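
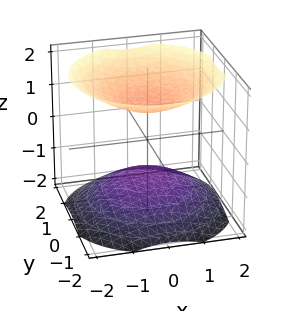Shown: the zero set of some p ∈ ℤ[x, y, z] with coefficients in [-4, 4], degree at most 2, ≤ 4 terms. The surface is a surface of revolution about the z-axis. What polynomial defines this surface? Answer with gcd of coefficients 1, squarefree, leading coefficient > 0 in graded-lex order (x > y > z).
2*x^2 + 2*y^2 - 3*z^2 + 3

I count 2 distinct pieces.
Degree: no degree-1 surface has this shape, so deg p = 2.
Symmetry: every cross-section ⟂ z is a circle, so x, y appear only via x² + y².
Reading off the gridlines: no y-intercept at any integer in the box; it misses every integer gridline on the x-axis; the z-axis gridline crossings are at z ∈ {-1, 1}.
Fitting integer coefficients to these (and the overall shape) gives p.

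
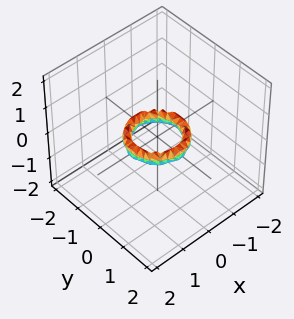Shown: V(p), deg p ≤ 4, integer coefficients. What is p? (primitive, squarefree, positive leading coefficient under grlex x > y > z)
1. The degree is 4 — the shape is more complex than any degree-3 surface.
2. Symmetry: every cross-section ⟂ z is a circle, so x, y appear only via x² + y².
3. Observable constraints: a circular section at z = 0 has radius between 0 and 1; the surface avoids every integer z-axis point in the box.
4. Putting this together gives p. Check: (-1, 0, 0) on the x-axis lies on the surface, and p(-1, 0, 0) = 0. ✓

2*x^4 + 4*x^2*y^2 + 2*y^4 - 3*x^2 - 3*y^2 + 2*z^2 + 1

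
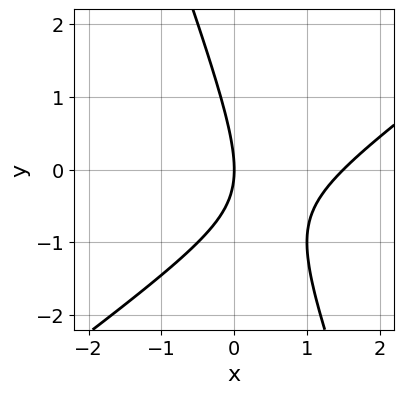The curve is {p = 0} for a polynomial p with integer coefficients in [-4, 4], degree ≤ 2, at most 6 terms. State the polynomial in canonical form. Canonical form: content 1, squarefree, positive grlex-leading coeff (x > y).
2*x^2 - 2*x*y - y^2 - 3*x

(a) Degree: a generic line meets the curve in up to 2 points, so deg p = 2.
(b) Observable constraints: it crosses the y-axis at the gridline y = 0; one x-axis crossing is at x = 0.
(c) Together with the visible shape, these determine p as stated.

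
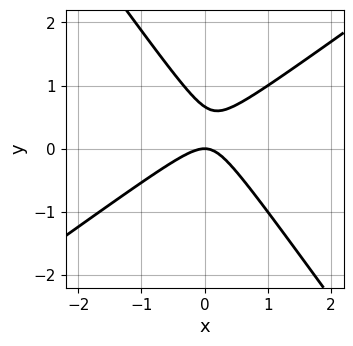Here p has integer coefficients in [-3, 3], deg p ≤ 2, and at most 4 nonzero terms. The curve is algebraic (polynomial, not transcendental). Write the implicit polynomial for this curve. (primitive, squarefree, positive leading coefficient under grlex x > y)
3*x^2 - 2*x*y - 3*y^2 + 2*y

1. deg p = 2. No degree-1 curve has this shape.
2. From the visible intercepts: one x-axis crossing is at x = 0; it crosses the y-axis at the gridline y = 0.
3. Fitting integer coefficients to these (and the overall shape) gives p.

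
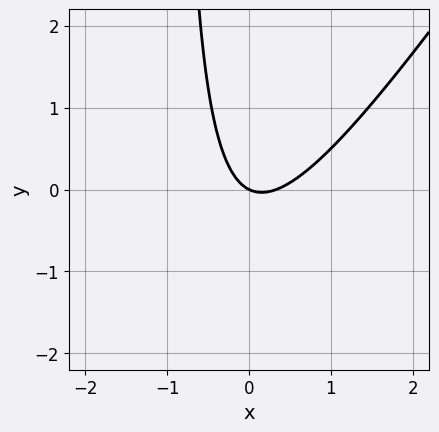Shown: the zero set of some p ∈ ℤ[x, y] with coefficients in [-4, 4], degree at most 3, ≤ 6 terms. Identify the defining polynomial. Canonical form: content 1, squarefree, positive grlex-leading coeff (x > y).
The degree is 2 — the shape is more complex than any degree-1 curve.
Checking where it meets the axes: it meets the x-axis at x = 0 (among the integer gridlines); one y-axis crossing is at y = 0.
Fitting integer coefficients to these (and the overall shape) gives p.

3*x^2 - 2*x*y - x - 2*y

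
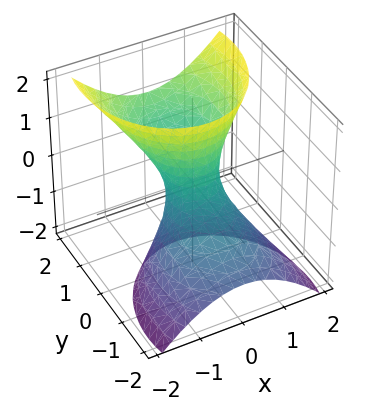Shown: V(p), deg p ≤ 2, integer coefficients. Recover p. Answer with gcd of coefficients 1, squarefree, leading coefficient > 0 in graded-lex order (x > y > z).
3*x^2 + 2*y^2 - 3*y*z - z^2 - 1

First, deg p = 2. A generic line meets the surface in up to 2 points.
Next, reading off the gridlines: it misses every integer gridline on the z-axis.
Finally, putting this together gives p.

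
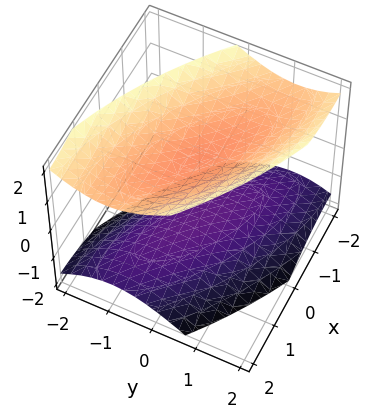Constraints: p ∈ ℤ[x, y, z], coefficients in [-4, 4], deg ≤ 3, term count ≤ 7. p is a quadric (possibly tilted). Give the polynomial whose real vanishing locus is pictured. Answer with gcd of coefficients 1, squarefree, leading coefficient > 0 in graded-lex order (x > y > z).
x^2 + 2*x*y + 2*y^2 - 2*z^2 + 2

I count 2 distinct pieces. Treating them together as one polynomial.
deg p = 2. No degree-1 surface has this shape.
From the axis intercepts and sections: the surface avoids every integer x-axis point in the box; among the integer gridlines, it crosses the z-axis at z ∈ {-1, 1}; no y-intercept at any integer in the box.
These observations pin down the coefficients.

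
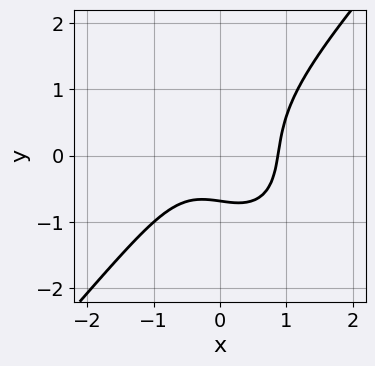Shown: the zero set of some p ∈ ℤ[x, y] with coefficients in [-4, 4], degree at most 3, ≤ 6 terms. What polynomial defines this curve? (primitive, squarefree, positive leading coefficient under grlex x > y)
Degree: the shape is more complex than any degree-2 curve, so deg p = 3.
The integer polynomial consistent with all of this is the stated p.

3*x^3 - 2*y^3 + x*y - 2*y - 2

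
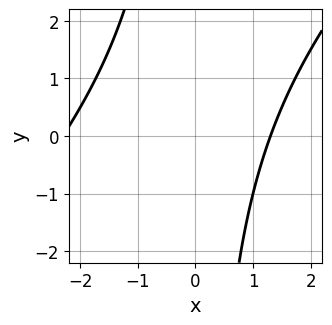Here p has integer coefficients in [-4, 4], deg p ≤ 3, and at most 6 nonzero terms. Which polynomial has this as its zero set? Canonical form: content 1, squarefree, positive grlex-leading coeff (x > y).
1. Degree: the shape is more complex than any degree-1 curve, so deg p = 2.
2. From the axis intercepts and sections: it misses every integer gridline on the y-axis.
3. Assembling these constraints gives the stated polynomial.

x^2 - x*y + x - 3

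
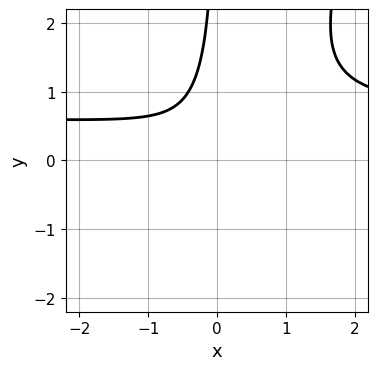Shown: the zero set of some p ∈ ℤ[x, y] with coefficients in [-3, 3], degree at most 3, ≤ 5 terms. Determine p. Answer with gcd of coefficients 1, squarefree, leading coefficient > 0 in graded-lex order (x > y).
Degree: no degree-2 curve has this shape, so deg p = 3.
Against the integer gridlines: no x-intercept at any integer in the box; it misses every integer gridline on the y-axis.
Solving for integer coefficients yields p as stated.

3*x^2*y - x*y^2 - 2*x^2 - x*y - 1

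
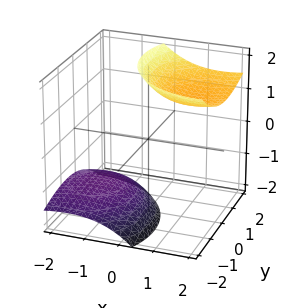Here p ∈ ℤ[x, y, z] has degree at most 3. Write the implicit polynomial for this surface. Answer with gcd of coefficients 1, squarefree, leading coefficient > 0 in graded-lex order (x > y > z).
First, there are 2 components. They look like related sheets of one shape, so recover p as a whole.
Next, the degree is 2 — a generic line meets the surface in up to 2 points.
Then, checking where it meets the axes: no y-intercept at any integer in the box; no x-intercept at any integer in the box.
Finally, solving for integer coefficients yields p as stated.

x^2 - 2*x*z + y^2 - y*z - z^2 + 3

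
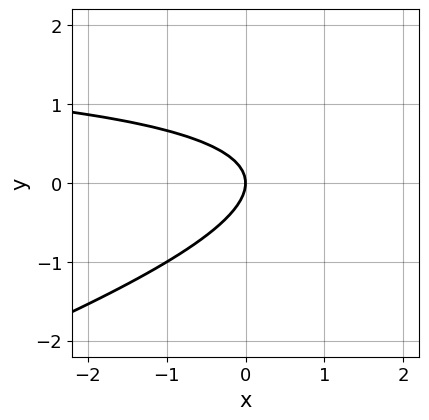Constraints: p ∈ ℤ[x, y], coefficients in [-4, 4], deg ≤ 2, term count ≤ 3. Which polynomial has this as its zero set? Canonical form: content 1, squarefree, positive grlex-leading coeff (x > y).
x*y - 3*y^2 - 2*x

The degree is 2 — a generic line meets the curve in up to 2 points.
From the axis intercepts and sections: one x-axis crossing is at x = 0; it crosses the y-axis at the gridline y = 0.
Solving for integer coefficients yields p as stated.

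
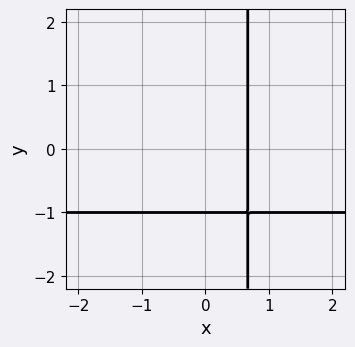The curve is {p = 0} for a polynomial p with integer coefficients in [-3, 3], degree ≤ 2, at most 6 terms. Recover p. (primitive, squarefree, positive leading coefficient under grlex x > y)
Degree: a generic line meets the curve in up to 2 points, so deg p = 2.
Observable constraints: it meets the y-axis at y = -1 (among the integer gridlines).
Together with the visible shape, these determine p as stated.

3*x*y + 3*x - 2*y - 2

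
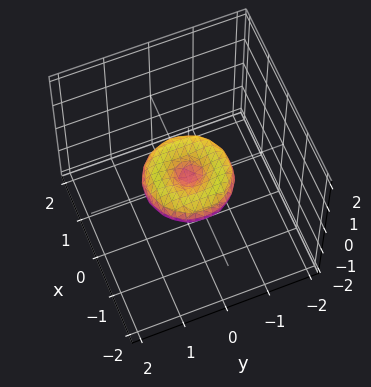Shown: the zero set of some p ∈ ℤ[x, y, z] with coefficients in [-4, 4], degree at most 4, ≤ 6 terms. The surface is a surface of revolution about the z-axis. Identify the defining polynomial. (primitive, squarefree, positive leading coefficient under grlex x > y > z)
x^4 + 2*x^2*y^2 + y^4 - x^2 - y^2 + 2*z^2

1. deg p = 4. A generic line meets the surface in up to 4 points.
2. By symmetry, the z-axis is an axis of rotation, so x and y enter only as x² + y².
3. Observable constraints: a circular section at z = 0 has radius exactly 1; among the integer gridlines, it crosses the x-axis at x ∈ {-1, 0, 1}.
4. These observations pin down the coefficients. Check: (0, 1, 0) on the y-axis lies on the surface, and p(0, 1, 0) = 0. ✓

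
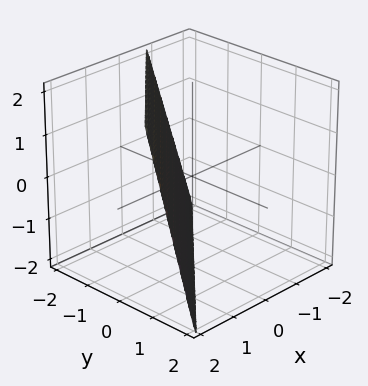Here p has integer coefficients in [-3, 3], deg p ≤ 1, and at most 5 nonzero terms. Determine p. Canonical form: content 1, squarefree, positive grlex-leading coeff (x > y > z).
3*x - 3*y - z - 2

First, deg p = 1. Every cross-section is a straight line — this is a plane.
Next, against the integer gridlines: it crosses the z-axis at the gridline z = -2.
Finally, these observations pin down the coefficients.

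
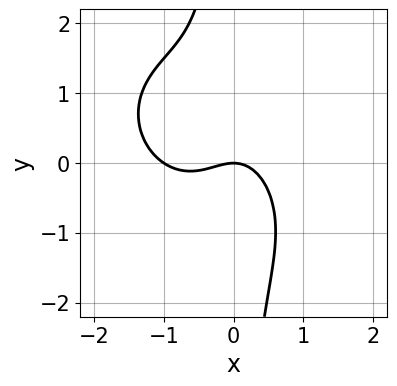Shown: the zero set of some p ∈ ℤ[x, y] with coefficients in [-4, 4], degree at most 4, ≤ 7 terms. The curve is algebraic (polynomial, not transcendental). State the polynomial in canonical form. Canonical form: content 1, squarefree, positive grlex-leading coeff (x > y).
First, degree: no degree-2 curve has this shape, so deg p = 3.
Then, from the axis intercepts and sections: one y-axis crossing is at y = 0; among the integer gridlines, it crosses the x-axis at x ∈ {-1, 0}.
Finally, matching integer coefficients to the picture gives p.

2*x^3 + x^2*y + 2*x*y^2 + 2*x^2 + 2*y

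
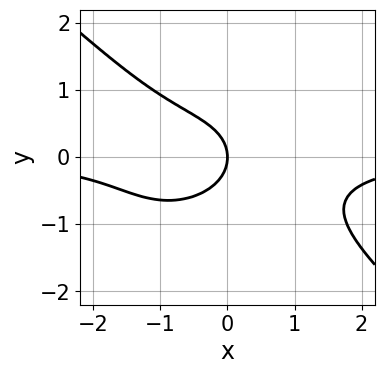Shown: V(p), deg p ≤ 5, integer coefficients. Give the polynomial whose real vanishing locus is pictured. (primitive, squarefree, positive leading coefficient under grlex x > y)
2*x^3*y + 3*y^4 + 3*y^2 + 3*x

1. The degree is 4 — the shape is more complex than any degree-3 curve.
2. Checking where it meets the axes: it meets the x-axis at x = 0 (among the integer gridlines); one y-axis crossing is at y = 0.
3. These observations pin down the coefficients.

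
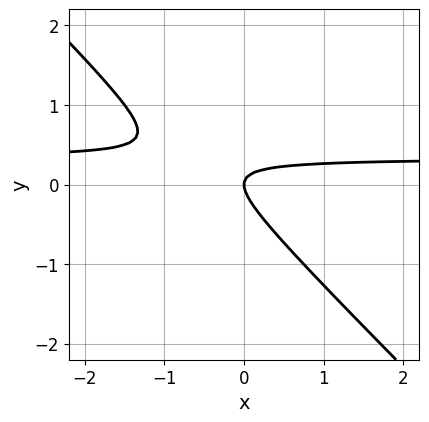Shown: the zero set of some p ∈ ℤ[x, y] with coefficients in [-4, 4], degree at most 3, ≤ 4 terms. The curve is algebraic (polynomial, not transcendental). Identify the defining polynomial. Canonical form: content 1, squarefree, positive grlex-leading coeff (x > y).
3*x*y + 3*y^2 - x

(a) Degree: the shape is more complex than any degree-1 curve, so deg p = 2.
(b) Against the integer gridlines: it crosses the x-axis at the gridline x = 0; it meets the y-axis at y = 0 (among the integer gridlines).
(c) These observations pin down the coefficients.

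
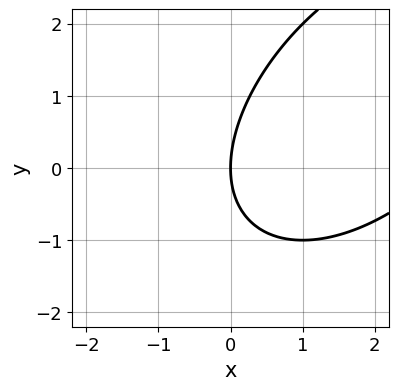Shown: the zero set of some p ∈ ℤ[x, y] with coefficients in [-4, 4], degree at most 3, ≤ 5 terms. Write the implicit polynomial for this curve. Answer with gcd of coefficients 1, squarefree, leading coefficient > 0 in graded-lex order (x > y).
x^2 - x*y + y^2 - 3*x

Degree: a generic line meets the curve in up to 2 points, so deg p = 2.
From the visible intercepts: it crosses the y-axis at the gridline y = 0; it crosses the x-axis at the gridline x = 0.
Assembling these constraints gives the stated polynomial.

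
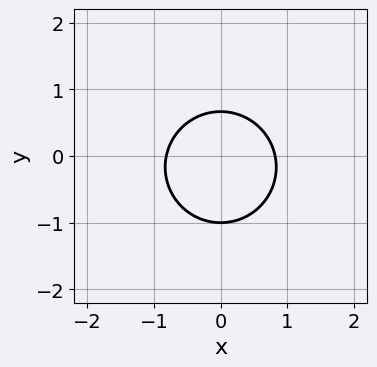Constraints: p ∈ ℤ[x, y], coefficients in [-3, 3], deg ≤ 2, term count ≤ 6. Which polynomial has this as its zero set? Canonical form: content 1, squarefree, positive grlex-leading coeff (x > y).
3*x^2 + 3*y^2 + y - 2

Degree: a generic line meets the curve in up to 2 points, so deg p = 2.
Symmetries: mirror symmetry x ↦ −x ⇒ only even powers of x.
From the visible intercepts: one y-axis crossing is at y = -1.
Fitting integer coefficients to these (and the overall shape) gives p.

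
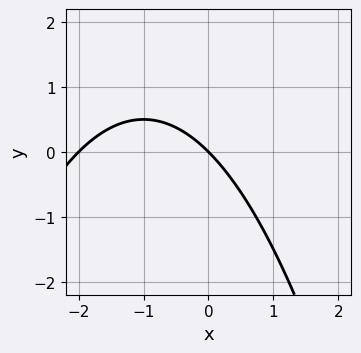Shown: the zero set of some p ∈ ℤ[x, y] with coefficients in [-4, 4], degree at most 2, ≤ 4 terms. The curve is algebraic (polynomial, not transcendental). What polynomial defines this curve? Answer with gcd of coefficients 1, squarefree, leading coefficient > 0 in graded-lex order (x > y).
x^2 + 2*x + 2*y

Degree: the shape is more complex than any degree-1 curve, so deg p = 2.
Checking where it meets the axes: the x-axis gridline crossings are at x ∈ {-2, 0}; one y-axis crossing is at y = 0.
Solving for integer coefficients yields p as stated.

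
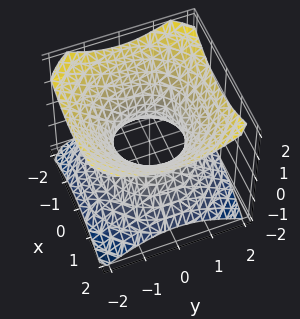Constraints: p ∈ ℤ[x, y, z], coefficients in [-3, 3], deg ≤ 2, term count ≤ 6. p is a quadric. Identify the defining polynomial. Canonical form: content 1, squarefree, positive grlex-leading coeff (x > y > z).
2*x^2 + 2*y^2 - 3*z^2 - 2

1. The degree is 2 — an hourglass — one-sheet hyperboloid; a quadric.
2. Symmetries: mirror symmetry z ↦ −z ⇒ only even powers of z; every cross-section ⟂ z is a circle, so x, y appear only via x² + y².
3. From the axis intercepts and sections: a circular section at z = 1 has radius between 1 and 2; no z-intercept at any integer in the box; among the integer gridlines, it crosses the x-axis at x ∈ {-1, 1}.
4. Matching integer coefficients to the picture gives p. Check: (0, -1, 0) on the y-axis lies on the surface, and p(0, -1, 0) = 0. ✓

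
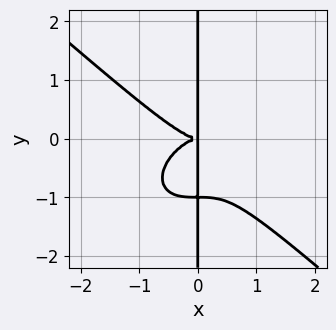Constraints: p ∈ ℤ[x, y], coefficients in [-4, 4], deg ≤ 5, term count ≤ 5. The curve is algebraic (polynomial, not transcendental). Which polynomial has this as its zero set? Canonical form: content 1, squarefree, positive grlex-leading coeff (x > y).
2*x^4 + 3*x*y^3 + 3*x*y^2

1. The degree is 4 — the shape is more complex than any degree-3 curve.
2. Checking where it meets the axes: every point of the y-axis in the box is on the curve.
3. These observations pin down the coefficients.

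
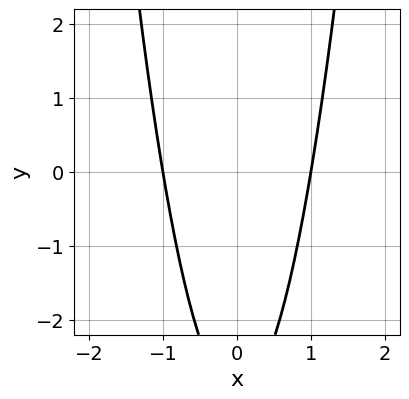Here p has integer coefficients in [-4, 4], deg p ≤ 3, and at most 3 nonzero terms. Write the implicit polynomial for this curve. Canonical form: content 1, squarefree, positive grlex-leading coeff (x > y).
First, deg p = 2. The shape is more complex than any degree-1 curve.
Next, symmetries: the x ↦ −x reflection is a symmetry, so x appears only in even powers.
Next, observable constraints: the curve avoids every integer y-axis point in the box; the x-axis gridline crossings are at x ∈ {-1, 1}.
Finally, putting this together gives p.

3*x^2 - y - 3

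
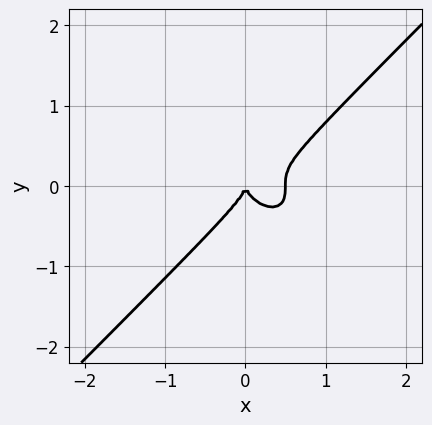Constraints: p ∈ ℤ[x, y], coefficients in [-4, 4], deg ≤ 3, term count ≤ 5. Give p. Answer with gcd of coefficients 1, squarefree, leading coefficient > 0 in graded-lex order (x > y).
First, deg p = 3. The shape is more complex than any degree-2 curve.
Then, reading off the gridlines: it crosses the x-axis at the gridline x = 0; it meets the y-axis at y = 0 (among the integer gridlines).
Finally, the integer polynomial consistent with all of this is the stated p.

2*x^3 - 2*y^3 - x^2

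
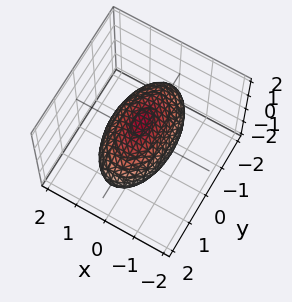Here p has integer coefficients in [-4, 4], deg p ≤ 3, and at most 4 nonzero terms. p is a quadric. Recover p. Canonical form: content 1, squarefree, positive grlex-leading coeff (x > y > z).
First, degree: bounded and convex; a quadric, so deg p = 2.
Next, symmetries: it's symmetric under z → −z, forcing even powers of z; mirror symmetry x ↦ −x ⇒ only even powers of x; the y ↦ −y reflection is a symmetry, so y appears only in even powers.
Next, from the axis intercepts and sections: among the integer gridlines, it crosses the x-axis at x ∈ {-1, 1}; among the integer gridlines, it crosses the z-axis at z ∈ {-1, 1}.
Finally, putting this together gives p.

3*x^2 + y^2 + 3*z^2 - 3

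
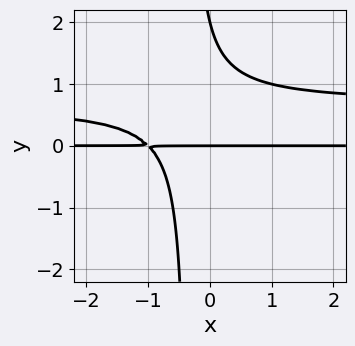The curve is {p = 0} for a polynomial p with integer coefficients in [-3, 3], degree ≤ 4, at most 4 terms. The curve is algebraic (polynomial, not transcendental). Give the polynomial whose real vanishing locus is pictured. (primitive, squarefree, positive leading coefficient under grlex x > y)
3*x*y^2 - 2*x*y + y^2 - 2*y

(a) deg p = 3. No degree-2 curve has this shape.
(b) Checking where it meets the axes: the visible x-axis segment lies entirely on the curve; among the integer gridlines, it crosses the y-axis at y ∈ {0, 2}.
(c) The integer polynomial consistent with all of this is the stated p.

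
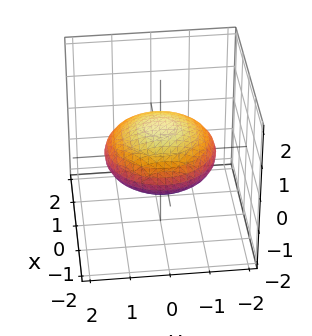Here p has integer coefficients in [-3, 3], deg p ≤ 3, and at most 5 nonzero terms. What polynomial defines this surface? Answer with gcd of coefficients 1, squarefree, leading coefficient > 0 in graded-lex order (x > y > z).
x^2 + y^2 + 3*z^2 - 2

First, deg p = 2. A closed, bounded, convex surface; a quadric.
Next, symmetries: rotational symmetry about the z-axis ⇒ p depends on x, y only through x² + y²; mirror symmetry z ↦ −z ⇒ only even powers of z.
Then, against the integer gridlines: a circular section at z = 0 has radius between 1 and 2.
Finally, these observations pin down the coefficients.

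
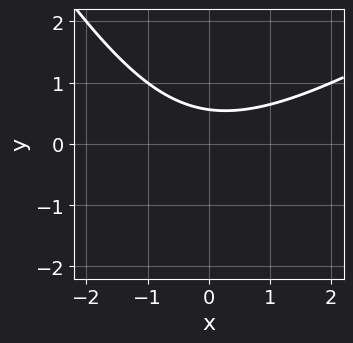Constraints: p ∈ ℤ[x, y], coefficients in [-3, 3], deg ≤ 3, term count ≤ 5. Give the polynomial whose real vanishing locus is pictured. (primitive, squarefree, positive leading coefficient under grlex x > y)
1. The degree is 2 — the shape is more complex than any degree-1 curve.
2. Against the integer gridlines: it misses every integer gridline on the x-axis.
3. Solving for integer coefficients yields p as stated.

x^2 - x*y - y^2 - 3*y + 2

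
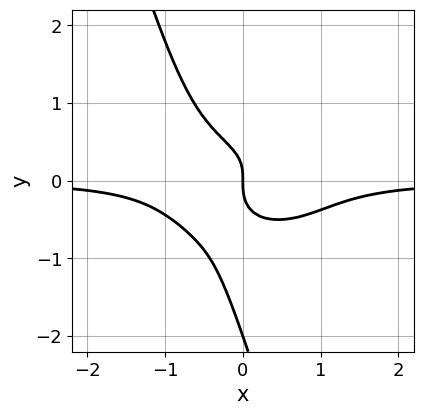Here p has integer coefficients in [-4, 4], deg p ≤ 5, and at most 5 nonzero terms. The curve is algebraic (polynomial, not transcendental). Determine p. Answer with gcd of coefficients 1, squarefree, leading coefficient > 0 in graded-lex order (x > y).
First, the degree is 4 — the shape is more complex than any degree-3 curve.
Next, from the visible intercepts: it meets the x-axis at x = 0 (among the integer gridlines); among the integer gridlines, it crosses the y-axis at y ∈ {-2, 0}.
Finally, assembling these constraints gives the stated polynomial.

2*x^3*y + 3*x*y^3 + y^4 + 2*y^3 + x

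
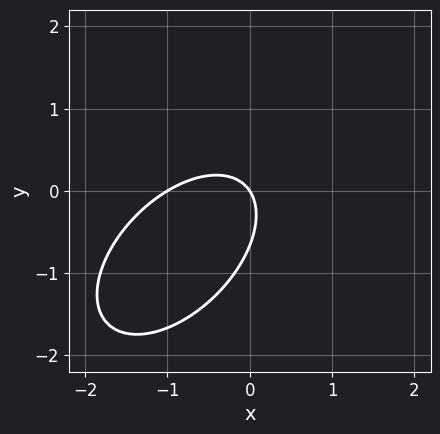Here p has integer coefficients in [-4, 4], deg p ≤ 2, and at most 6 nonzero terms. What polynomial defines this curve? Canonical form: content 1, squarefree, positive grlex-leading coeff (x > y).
deg p = 2.
Against the integer gridlines: among the integer gridlines, it crosses the x-axis at x ∈ {-1, 0}; it meets the y-axis at y = 0 (among the integer gridlines).
These observations pin down the coefficients.

3*x^2 - 3*x*y + 3*y^2 + 3*x + 2*y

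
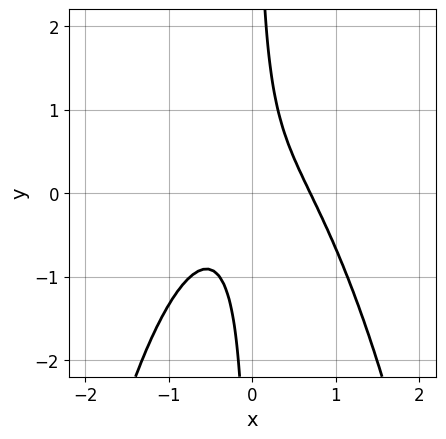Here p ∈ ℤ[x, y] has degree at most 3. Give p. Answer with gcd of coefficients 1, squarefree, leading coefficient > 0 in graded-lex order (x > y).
Degree: a generic line meets the curve in up to 3 points, so deg p = 3.
From the visible intercepts: the curve avoids every integer y-axis point in the box.
The integer polynomial consistent with all of this is the stated p.

3*x^3 + 3*x*y - 1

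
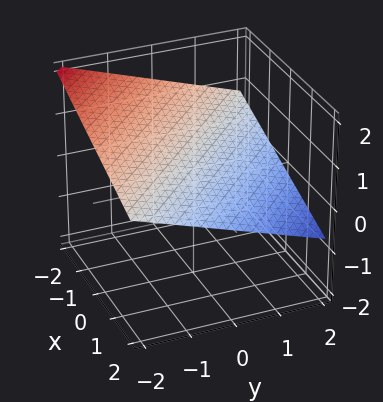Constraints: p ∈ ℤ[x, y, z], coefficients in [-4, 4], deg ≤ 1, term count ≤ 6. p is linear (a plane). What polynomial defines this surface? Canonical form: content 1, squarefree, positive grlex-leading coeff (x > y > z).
x + y + 3*z - 2

deg p = 1. The surface is flat (a plane).
From the visible intercepts: it crosses the x-axis at the gridline x = 2; it crosses the y-axis at the gridline y = 2.
Matching integer coefficients to the picture gives p.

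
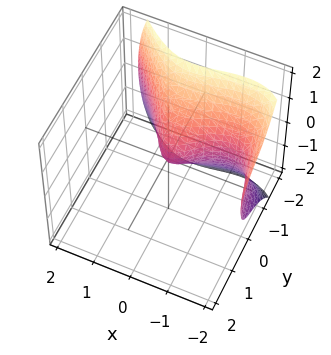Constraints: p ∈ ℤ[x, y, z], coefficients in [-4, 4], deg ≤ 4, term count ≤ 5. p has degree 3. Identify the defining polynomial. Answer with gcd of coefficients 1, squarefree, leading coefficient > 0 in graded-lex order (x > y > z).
First, the degree is 3 — no degree-2 surface has this shape.
Next, from the visible intercepts: it crosses the z-axis at the gridline z = 0; among the integer gridlines, it crosses the x-axis at x ∈ {-2, 0}; it meets the y-axis at y = 0 (among the integer gridlines).
Finally, these observations pin down the coefficients.

x^3 + y^3 + 2*x^2 + z^2 + y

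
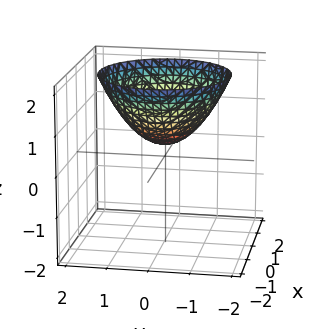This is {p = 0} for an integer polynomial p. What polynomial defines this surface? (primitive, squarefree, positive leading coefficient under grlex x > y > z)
(a) Degree: no degree-1 surface has this shape, so deg p = 2.
(b) By symmetry, the surface is invariant under rotation about z: p = q(x² + y², z).
(c) From the axis intercepts and sections: a circular section at z = 2 has radius between 1 and 2; it misses every integer gridline on the x-axis.
(d) Putting this together gives p.

2*x^2 + 2*y^2 - 3*z + 1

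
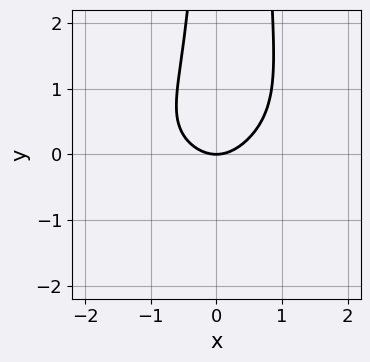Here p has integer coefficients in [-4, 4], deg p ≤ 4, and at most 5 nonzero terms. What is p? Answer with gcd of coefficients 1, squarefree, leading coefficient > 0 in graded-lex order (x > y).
2*x^2*y^2 - x*y^2 + 2*x^2 - 2*y

deg p = 4. A generic line meets the curve in up to 4 points.
Observable constraints: it meets the x-axis at x = 0 (among the integer gridlines); it crosses the y-axis at the gridline y = 0.
Matching integer coefficients to the picture gives p.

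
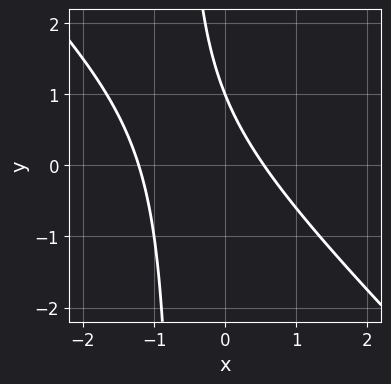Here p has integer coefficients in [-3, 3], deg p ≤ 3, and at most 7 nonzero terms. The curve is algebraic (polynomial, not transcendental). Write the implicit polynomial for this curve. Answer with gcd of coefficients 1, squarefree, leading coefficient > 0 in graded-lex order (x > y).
1. The degree is 2 — a generic line meets the curve in up to 2 points.
2. Against the integer gridlines: one y-axis crossing is at y = 1.
3. Matching integer coefficients to the picture gives p.

3*x^2 + 3*x*y + 2*x + 2*y - 2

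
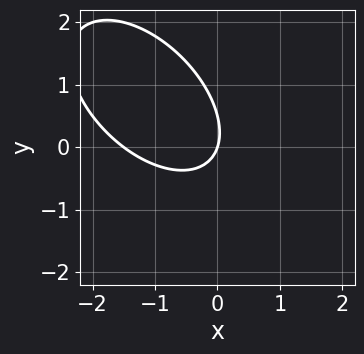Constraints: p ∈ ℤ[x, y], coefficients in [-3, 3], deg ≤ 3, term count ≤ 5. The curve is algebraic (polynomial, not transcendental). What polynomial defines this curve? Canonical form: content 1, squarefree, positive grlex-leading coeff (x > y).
2*x^2 + 2*x*y + 2*y^2 + 3*x - y

(a) The degree is 2 — no degree-1 curve has this shape.
(b) From the visible intercepts: it meets the x-axis at x = 0 (among the integer gridlines); it meets the y-axis at y = 0 (among the integer gridlines).
(c) These observations pin down the coefficients.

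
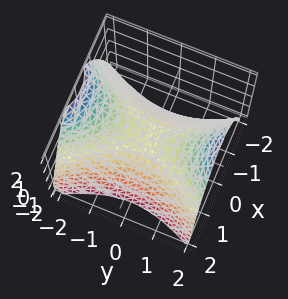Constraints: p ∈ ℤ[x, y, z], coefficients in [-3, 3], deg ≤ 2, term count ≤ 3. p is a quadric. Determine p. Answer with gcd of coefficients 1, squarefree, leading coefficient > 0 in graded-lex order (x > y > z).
2*x^2 - y^2 + 2*z

deg p = 2. A saddle surface; a quadric.
Symmetries: it's symmetric under y → −y, forcing even powers of y; it's symmetric under x → −x, forcing even powers of x.
From the visible intercepts: it meets the x-axis at x = 0 (among the integer gridlines); one z-axis crossing is at z = 0; it meets the y-axis at y = 0 (among the integer gridlines).
The integer polynomial consistent with all of this is the stated p.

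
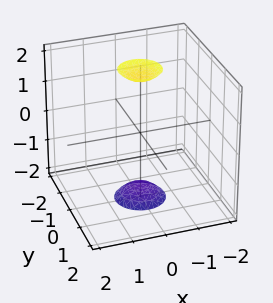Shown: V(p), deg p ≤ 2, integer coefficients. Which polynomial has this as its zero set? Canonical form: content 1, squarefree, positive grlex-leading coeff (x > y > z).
3*x^2 + 3*y^2 - z^2 + 3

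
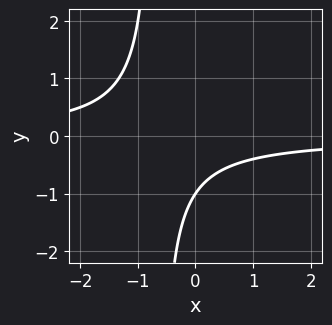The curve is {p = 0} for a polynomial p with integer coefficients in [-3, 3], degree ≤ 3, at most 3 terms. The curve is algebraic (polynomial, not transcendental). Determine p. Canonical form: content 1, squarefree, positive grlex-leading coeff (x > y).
3*x*y + 2*y + 2

First, the degree is 2 — a generic line meets the curve in up to 2 points.
Then, observable constraints: it meets the y-axis at y = -1 (among the integer gridlines); no x-intercept at any integer in the box.
Finally, these observations pin down the coefficients.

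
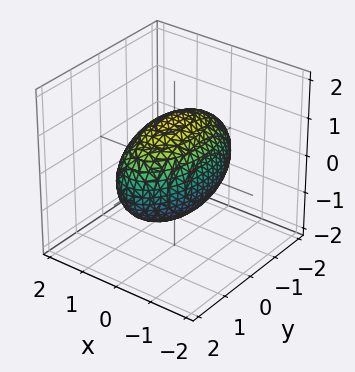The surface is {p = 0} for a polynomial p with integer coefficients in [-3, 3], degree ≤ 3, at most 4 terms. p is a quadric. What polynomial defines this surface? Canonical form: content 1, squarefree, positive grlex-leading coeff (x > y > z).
First, the degree is 2 — a closed, bounded, convex surface; a quadric.
Next, symmetries: it's symmetric under x → −x, forcing even powers of x; mirror symmetry z ↦ −z ⇒ only even powers of z; it's symmetric under y → −y, forcing even powers of y.
Next, from the axis intercepts and sections: the x-axis gridline crossings are at x ∈ {-1, 1}.
Finally, putting this together gives p.

3*x^2 + y^2 + 2*z^2 - 3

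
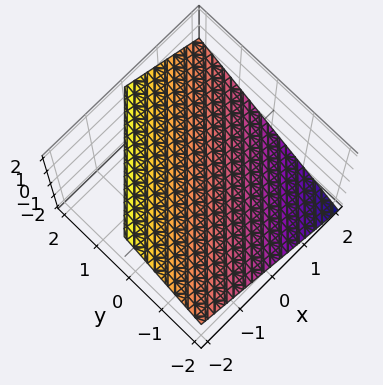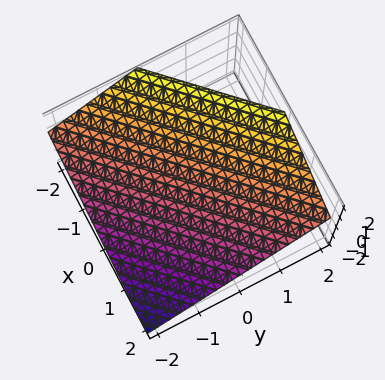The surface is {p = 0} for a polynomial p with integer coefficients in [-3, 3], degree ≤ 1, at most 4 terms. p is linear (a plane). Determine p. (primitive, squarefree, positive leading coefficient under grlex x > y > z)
(a) The degree is 1 — every cross-section is a straight line — this is a plane.
(b) From the visible intercepts: it crosses the y-axis at the gridline y = -1; it crosses the x-axis at the gridline x = 1.
(c) Fitting integer coefficients to these (and the overall shape) gives p.

2*x - 2*y + 3*z - 2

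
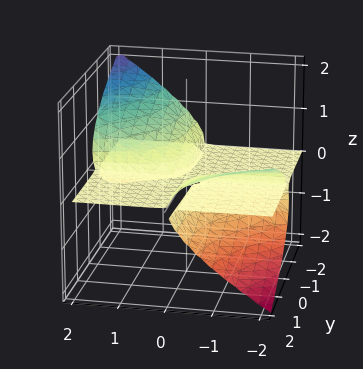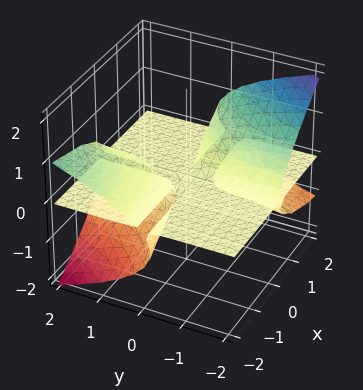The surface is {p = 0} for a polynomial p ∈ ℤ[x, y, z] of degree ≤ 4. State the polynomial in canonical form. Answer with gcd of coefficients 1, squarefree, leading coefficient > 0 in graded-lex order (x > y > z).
x*y*z - x*z^2 + 2*z^3

(a) There are 2 components.
(b) The degree is 3 — a generic line meets the surface in up to 3 points.
(c) Checking where it meets the axes: every point of the y-axis in the box is on the surface; it crosses the z-axis at the gridline z = 0; every point of the x-axis in the box is on the surface.
(d) Together with the visible shape, these determine p as stated.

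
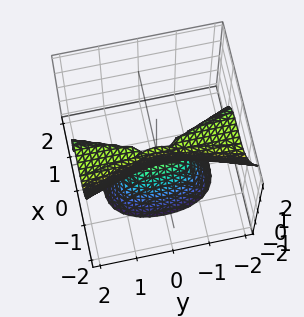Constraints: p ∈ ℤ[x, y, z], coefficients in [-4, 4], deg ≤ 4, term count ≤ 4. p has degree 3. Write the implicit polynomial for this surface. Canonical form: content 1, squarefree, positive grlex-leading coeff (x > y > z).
The degree is 3 — a generic line meets the surface in up to 3 points.
From the axis intercepts and sections: the visible y-axis segment lies entirely on the surface; one z-axis crossing is at z = 0.
Matching integer coefficients to the picture gives p.

3*x^3 + y^2*z + z^2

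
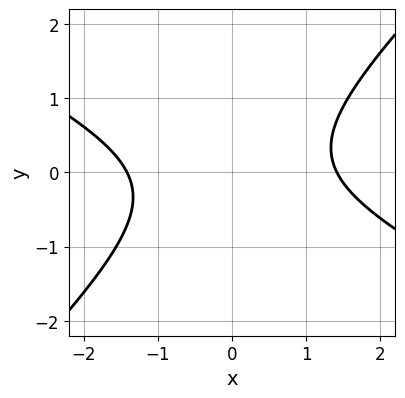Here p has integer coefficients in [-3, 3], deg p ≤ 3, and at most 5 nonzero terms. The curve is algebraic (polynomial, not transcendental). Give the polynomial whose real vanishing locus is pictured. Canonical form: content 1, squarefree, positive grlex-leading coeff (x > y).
x^2 + x*y - 2*y^2 - 2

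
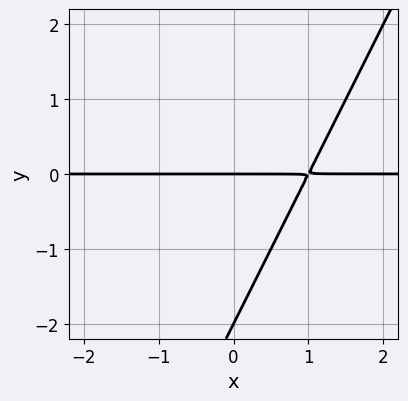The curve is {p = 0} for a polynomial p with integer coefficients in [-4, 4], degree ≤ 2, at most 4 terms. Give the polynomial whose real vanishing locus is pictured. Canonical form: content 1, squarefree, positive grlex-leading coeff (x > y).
(a) deg p = 2. The shape is more complex than any degree-1 curve.
(b) Observable constraints: the visible x-axis segment lies entirely on the curve; the y-axis gridline crossings are at y ∈ {-2, 0}.
(c) Solving for integer coefficients yields p as stated.

2*x*y - y^2 - 2*y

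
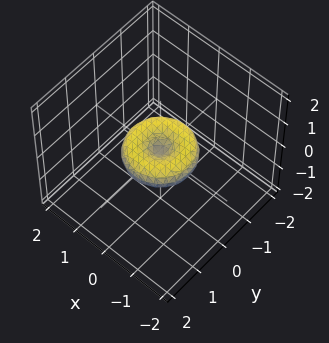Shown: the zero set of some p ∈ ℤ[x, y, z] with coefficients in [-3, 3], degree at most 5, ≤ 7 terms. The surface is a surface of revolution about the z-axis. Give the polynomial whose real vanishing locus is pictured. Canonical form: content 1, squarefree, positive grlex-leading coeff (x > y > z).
(a) deg p = 4. A generic line meets the surface in up to 4 points.
(b) By symmetry, every cross-section ⟂ z is a circle, so x, y appear only via x² + y².
(c) Checking where it meets the axes: among the integer gridlines, it crosses the x-axis at x ∈ {-1, 0, 1}; one z-axis crossing is at z = 0; a circular section at z = 0 has radius exactly 1; the y-axis gridline crossings are at y ∈ {-1, 0, 1}.
(d) These observations pin down the coefficients.

x^4 + 2*x^2*y^2 + y^4 - x^2 - y^2 + 2*z^2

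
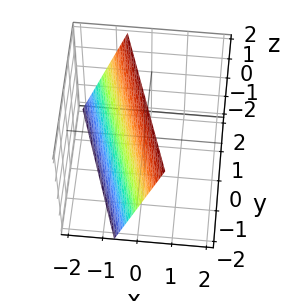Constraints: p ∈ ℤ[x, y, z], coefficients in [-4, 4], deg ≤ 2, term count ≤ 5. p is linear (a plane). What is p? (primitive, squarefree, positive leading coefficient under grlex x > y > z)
3*x + y - z + 2

1. The degree is 1 — every cross-section is a straight line — this is a plane.
2. Observable constraints: it crosses the y-axis at the gridline y = -2; one z-axis crossing is at z = 2.
3. Solving for integer coefficients yields p as stated.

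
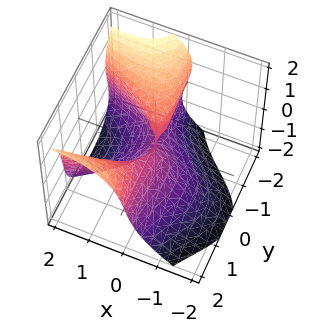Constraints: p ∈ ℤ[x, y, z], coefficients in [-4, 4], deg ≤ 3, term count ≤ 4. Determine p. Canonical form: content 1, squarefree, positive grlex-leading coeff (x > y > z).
2*x*y^2 - z^3 - 2*x^2 - y*z

The degree is 3 — the shape is more complex than any degree-2 surface.
Reading off the gridlines: the visible y-axis segment lies entirely on the surface; one z-axis crossing is at z = 0; it meets the x-axis at x = 0 (among the integer gridlines).
The integer polynomial consistent with all of this is the stated p.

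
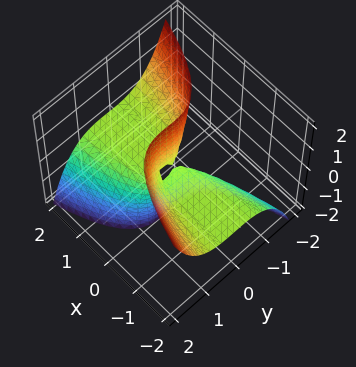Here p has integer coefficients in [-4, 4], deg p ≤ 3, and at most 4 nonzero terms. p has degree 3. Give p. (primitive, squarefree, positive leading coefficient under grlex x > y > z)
1. Degree: a generic line meets the surface in up to 3 points, so deg p = 3.
2. Checking where it meets the axes: every point of the x-axis in the box is on the surface; every point of the z-axis in the box is on the surface.
3. Putting this together gives p.

2*y^3 + 3*x*z - y^2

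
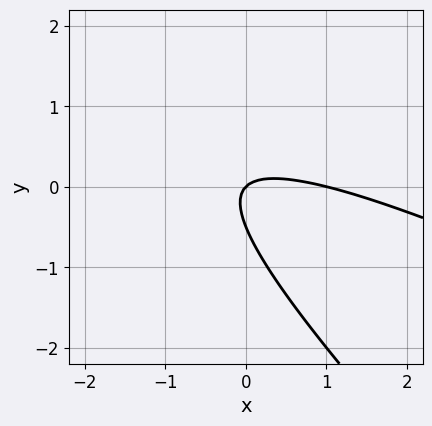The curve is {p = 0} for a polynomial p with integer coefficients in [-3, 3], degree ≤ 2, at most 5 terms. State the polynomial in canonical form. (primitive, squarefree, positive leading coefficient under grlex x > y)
x^2 + 3*x*y + 2*y^2 - x + y

Degree: the shape is more complex than any degree-1 curve, so deg p = 2.
Observable constraints: it crosses the y-axis at the gridline y = 0; the x-axis gridline crossings are at x ∈ {0, 1}.
Matching integer coefficients to the picture gives p.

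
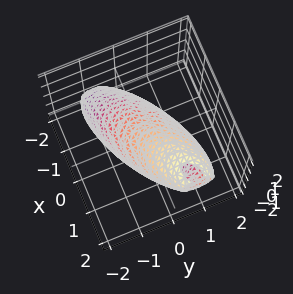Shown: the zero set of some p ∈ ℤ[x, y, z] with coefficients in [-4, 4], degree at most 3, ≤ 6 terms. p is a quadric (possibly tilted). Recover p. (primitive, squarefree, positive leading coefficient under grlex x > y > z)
First, the degree is 2 — no degree-1 surface has this shape.
Then, observable constraints: the y-axis gridline crossings are at y ∈ {-1, 1}.
Finally, together with the visible shape, these determine p as stated.

2*x^2 - 2*x*y - 3*x*z + 3*y^2 + 2*z^2 - 3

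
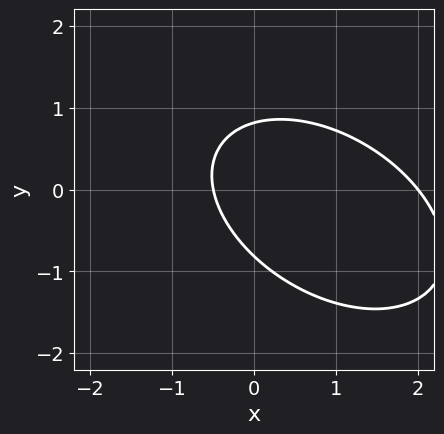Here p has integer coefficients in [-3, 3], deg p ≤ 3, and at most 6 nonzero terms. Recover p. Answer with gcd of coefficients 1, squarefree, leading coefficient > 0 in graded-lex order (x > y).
The degree is 2 — no degree-1 curve has this shape.
From the visible intercepts: one x-axis crossing is at x = 2.
Together with the visible shape, these determine p as stated.

2*x^2 + 2*x*y + 3*y^2 - 3*x - 2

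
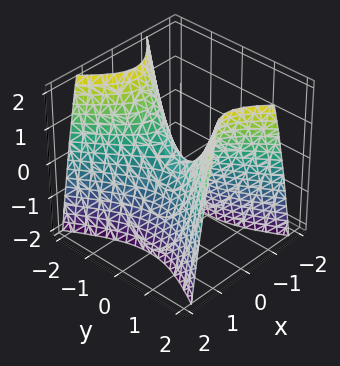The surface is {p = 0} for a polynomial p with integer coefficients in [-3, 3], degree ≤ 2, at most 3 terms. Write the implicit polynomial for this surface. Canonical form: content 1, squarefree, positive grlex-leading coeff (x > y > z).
2*x^2 - y^2 + z

1. deg p = 2.
2. Symmetries: the y ↦ −y reflection is a symmetry, so y appears only in even powers; the x ↦ −x reflection is a symmetry, so x appears only in even powers.
3. From the visible intercepts: it meets the z-axis at z = 0 (among the integer gridlines); it crosses the x-axis at the gridline x = 0.
4. Together with the visible shape, these determine p as stated.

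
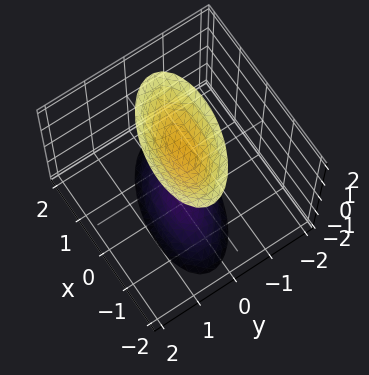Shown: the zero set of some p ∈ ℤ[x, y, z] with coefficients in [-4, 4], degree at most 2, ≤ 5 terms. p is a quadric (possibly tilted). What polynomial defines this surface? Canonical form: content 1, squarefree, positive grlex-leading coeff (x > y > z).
x^2 + x*y + 3*y^2 - z^2 + 2

1. There are 2 components. They look like related sheets of one shape, so recover p as a whole.
2. Degree: a generic line meets the surface in up to 2 points, so deg p = 2.
3. Reading off the gridlines: the surface avoids every integer y-axis point in the box; it misses every integer gridline on the x-axis.
4. Solving for integer coefficients yields p as stated.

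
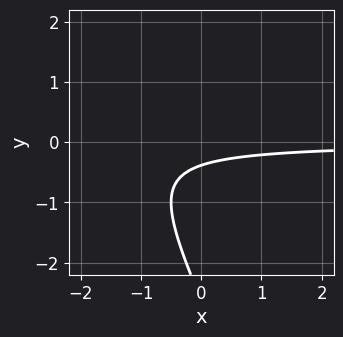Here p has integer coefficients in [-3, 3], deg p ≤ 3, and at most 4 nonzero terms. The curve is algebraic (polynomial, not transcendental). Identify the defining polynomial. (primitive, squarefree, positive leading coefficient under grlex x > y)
2*x*y + y^2 + 3*y + 1

First, degree: no degree-1 curve has this shape, so deg p = 2.
Next, against the integer gridlines: it misses every integer gridline on the x-axis.
Finally, the integer polynomial consistent with all of this is the stated p.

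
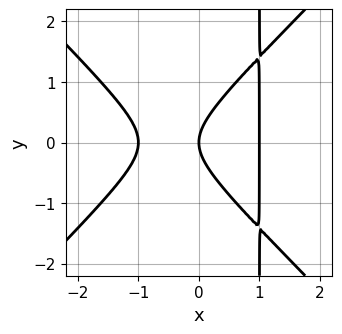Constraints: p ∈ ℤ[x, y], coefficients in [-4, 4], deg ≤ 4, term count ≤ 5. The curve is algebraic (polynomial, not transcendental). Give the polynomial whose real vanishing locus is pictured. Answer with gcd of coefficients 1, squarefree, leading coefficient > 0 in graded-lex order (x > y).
x^3 - x*y^2 + y^2 - x

First, deg p = 3.
Next, symmetries: the y ↦ −y reflection is a symmetry, so y appears only in even powers.
Next, from the axis intercepts and sections: one y-axis crossing is at y = 0; among the integer gridlines, it crosses the x-axis at x ∈ {-1, 0, 1}.
Finally, together with the visible shape, these determine p as stated.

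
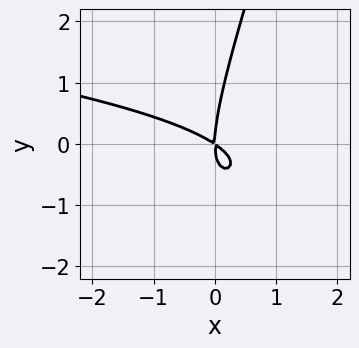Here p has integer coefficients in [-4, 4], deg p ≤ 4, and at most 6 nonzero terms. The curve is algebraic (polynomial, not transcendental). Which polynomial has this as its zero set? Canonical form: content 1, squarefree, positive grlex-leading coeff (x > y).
3*x*y^2 - y^3 + 2*x^2 + 3*x*y

deg p = 3. The shape is more complex than any degree-2 curve.
From the visible intercepts: it meets the x-axis at x = 0 (among the integer gridlines); one y-axis crossing is at y = 0.
Fitting integer coefficients to these (and the overall shape) gives p.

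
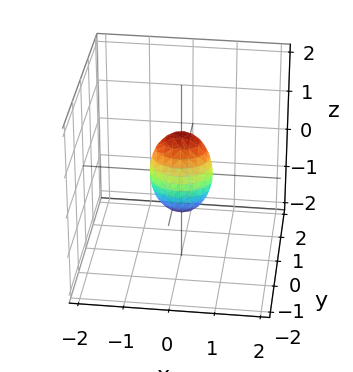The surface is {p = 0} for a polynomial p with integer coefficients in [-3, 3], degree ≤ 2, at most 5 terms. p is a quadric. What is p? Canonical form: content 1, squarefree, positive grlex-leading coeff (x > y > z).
2*x^2 + 3*y^2 + z^2 - 1

1. Degree: bounded and convex; a quadric, so deg p = 2.
2. Symmetries: the y ↦ −y reflection is a symmetry, so y appears only in even powers; mirror symmetry x ↦ −x ⇒ only even powers of x; the z ↦ −z reflection is a symmetry, so z appears only in even powers.
3. Against the integer gridlines: among the integer gridlines, it crosses the z-axis at z ∈ {-1, 1}.
4. Fitting integer coefficients to these (and the overall shape) gives p.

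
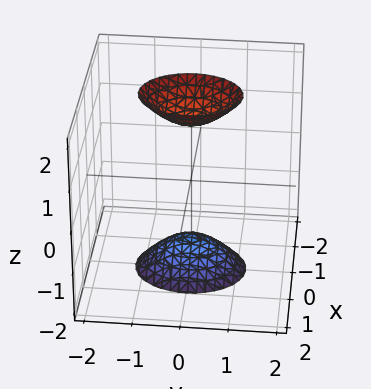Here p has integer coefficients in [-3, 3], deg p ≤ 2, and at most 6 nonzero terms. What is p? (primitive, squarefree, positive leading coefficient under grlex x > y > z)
There are 2 components. Treating them together as one polynomial.
Degree: two sheets facing apart; a quadric, so deg p = 2.
Symmetries: mirror symmetry z ↦ −z ⇒ only even powers of z; it's symmetric under x → −x, forcing even powers of x; mirror symmetry y ↦ −y ⇒ only even powers of y.
Observable constraints: it misses every integer gridline on the x-axis; no y-intercept at any integer in the box.
Solving for integer coefficients yields p as stated.

3*x^2 + 2*y^2 - z^2 + 2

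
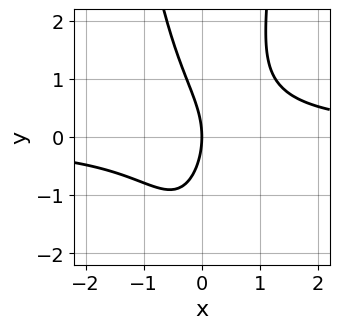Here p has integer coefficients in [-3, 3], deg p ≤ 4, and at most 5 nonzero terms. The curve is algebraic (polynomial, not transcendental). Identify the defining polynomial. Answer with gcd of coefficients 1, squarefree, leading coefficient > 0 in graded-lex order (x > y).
deg p = 3.
From the visible intercepts: one x-axis crossing is at x = 0; one y-axis crossing is at y = 0.
Together with the visible shape, these determine p as stated.

3*x^2*y - y^2 - 3*x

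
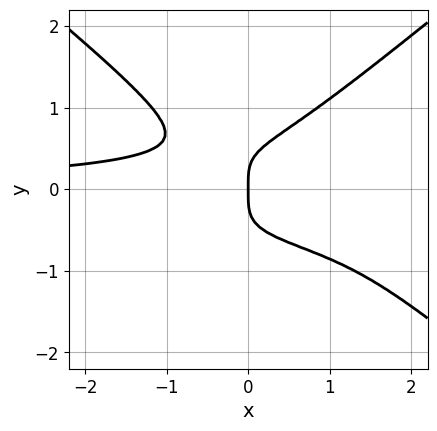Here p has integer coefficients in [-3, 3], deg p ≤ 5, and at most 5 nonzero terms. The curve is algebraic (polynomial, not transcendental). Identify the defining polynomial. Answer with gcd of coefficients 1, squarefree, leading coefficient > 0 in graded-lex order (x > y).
deg p = 4.
From the axis intercepts and sections: it crosses the y-axis at the gridline y = 0; one x-axis crossing is at x = 0.
Assembling these constraints gives the stated polynomial.

2*x^2*y^2 - 3*y^4 + x^2*y + x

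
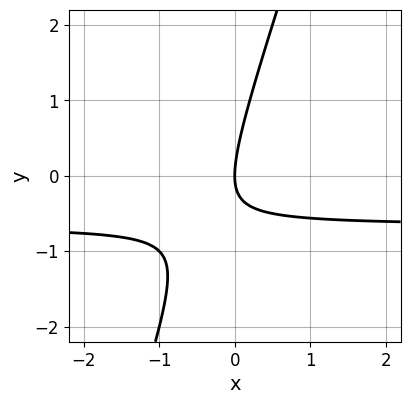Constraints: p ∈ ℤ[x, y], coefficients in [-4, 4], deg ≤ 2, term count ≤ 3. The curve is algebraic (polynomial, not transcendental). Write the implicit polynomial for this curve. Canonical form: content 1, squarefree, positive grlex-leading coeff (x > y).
3*x*y - y^2 + 2*x

deg p = 2. The shape is more complex than any degree-1 curve.
From the axis intercepts and sections: one y-axis crossing is at y = 0; it meets the x-axis at x = 0 (among the integer gridlines).
Fitting integer coefficients to these (and the overall shape) gives p.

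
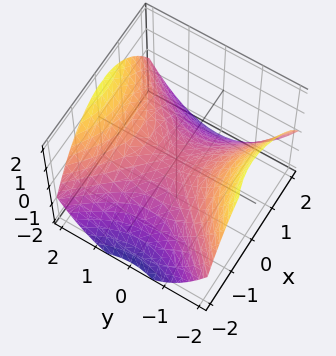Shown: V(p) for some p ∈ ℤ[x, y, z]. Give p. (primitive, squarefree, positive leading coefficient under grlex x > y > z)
x^2 - y^2 + 2*z

deg p = 2. A hyperbolic paraboloid; a quadric.
Symmetries: mirror symmetry x ↦ −x ⇒ only even powers of x; it's symmetric under y → −y, forcing even powers of y.
Against the integer gridlines: one x-axis crossing is at x = 0; it crosses the y-axis at the gridline y = 0; it crosses the z-axis at the gridline z = 0.
The integer polynomial consistent with all of this is the stated p.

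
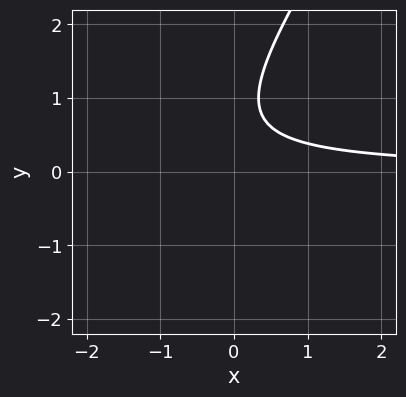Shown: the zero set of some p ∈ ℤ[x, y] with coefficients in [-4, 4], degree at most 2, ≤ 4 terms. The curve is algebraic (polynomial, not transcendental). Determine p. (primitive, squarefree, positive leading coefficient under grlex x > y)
(a) Degree: no degree-1 curve has this shape, so deg p = 2.
(b) Checking where it meets the axes: no y-intercept at any integer in the box; the curve avoids every integer x-axis point in the box.
(c) Matching integer coefficients to the picture gives p.

3*x*y - 2*y^2 + 3*y - 2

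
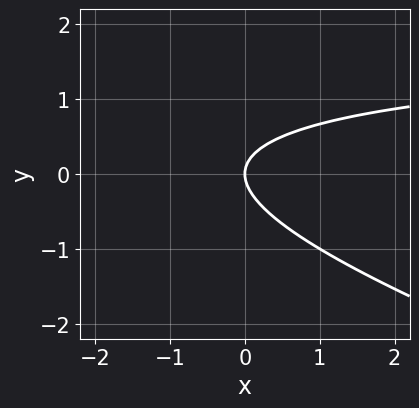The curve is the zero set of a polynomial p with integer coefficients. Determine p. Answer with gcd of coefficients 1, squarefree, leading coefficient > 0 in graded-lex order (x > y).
x*y + 3*y^2 - 2*x

(a) Degree: no degree-1 curve has this shape, so deg p = 2.
(b) Reading off the gridlines: it crosses the y-axis at the gridline y = 0; one x-axis crossing is at x = 0.
(c) The integer polynomial consistent with all of this is the stated p.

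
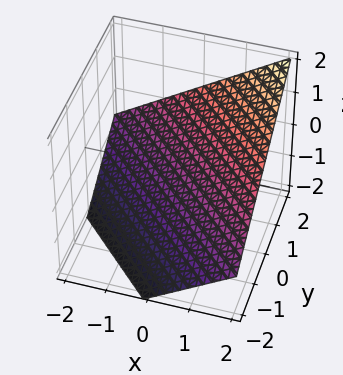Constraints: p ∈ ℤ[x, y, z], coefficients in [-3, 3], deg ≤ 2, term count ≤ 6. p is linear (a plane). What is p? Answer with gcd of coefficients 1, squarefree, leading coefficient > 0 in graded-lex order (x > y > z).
(a) The degree is 1 — every cross-section is a straight line — this is a plane.
(b) Observable constraints: it crosses the x-axis at the gridline x = 1; it crosses the y-axis at the gridline y = 1.
(c) Fitting integer coefficients to these (and the overall shape) gives p.

2*x + 2*y - 3*z - 2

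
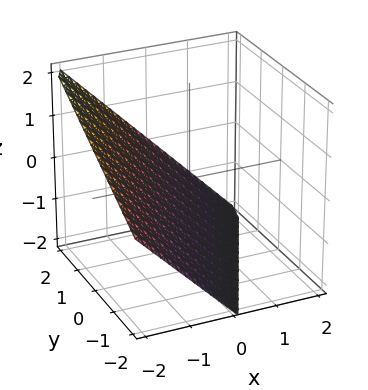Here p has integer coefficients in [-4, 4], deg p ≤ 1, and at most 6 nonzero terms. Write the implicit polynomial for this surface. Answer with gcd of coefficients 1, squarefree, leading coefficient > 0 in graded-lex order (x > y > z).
2*x - y + 2*z + 2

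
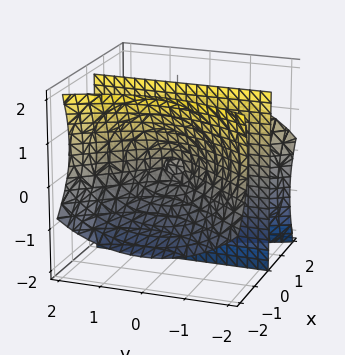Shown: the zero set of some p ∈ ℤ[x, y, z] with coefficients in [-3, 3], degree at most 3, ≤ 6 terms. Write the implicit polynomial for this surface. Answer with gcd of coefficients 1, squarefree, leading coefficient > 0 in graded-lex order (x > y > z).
(a) I count 2 distinct pieces. They look like related sheets of one shape, so recover p as a whole.
(b) Degree: a generic line meets the surface in up to 3 points, so deg p = 3.
(c) Against the integer gridlines: the visible z-axis segment lies entirely on the surface; the visible y-axis segment lies entirely on the surface; it meets the x-axis at x = 0 (among the integer gridlines).
(d) Putting this together gives p.

3*x^3 - 3*x^2*z - 2*x*y^2 - 3*x*z^2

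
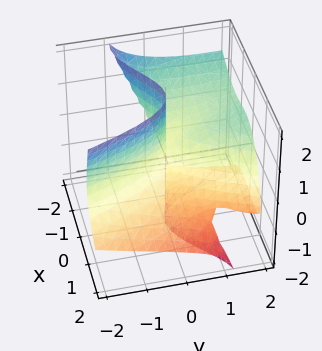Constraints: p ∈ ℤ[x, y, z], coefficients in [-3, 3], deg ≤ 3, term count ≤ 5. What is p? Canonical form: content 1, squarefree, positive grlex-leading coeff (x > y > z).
2*x^3 + 3*x^2*z + 2*y*z^2 - y^2

1. The degree is 3 — no degree-2 surface has this shape.
2. From the axis intercepts and sections: it crosses the y-axis at the gridline y = 0; every point of the z-axis in the box is on the surface.
3. Fitting integer coefficients to these (and the overall shape) gives p.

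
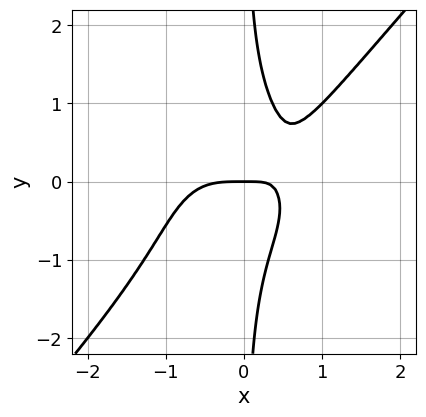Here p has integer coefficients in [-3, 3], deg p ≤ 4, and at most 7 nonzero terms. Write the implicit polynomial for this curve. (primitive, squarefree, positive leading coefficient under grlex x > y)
(a) Degree: no degree-3 curve has this shape, so deg p = 4.
(b) From the axis intercepts and sections: it meets the x-axis at x = 0 (among the integer gridlines); it crosses the y-axis at the gridline y = 0.
(c) The integer polynomial consistent with all of this is the stated p.

3*x^4 + x^2*y^2 - 3*x*y^3 - 3*x*y + 2*y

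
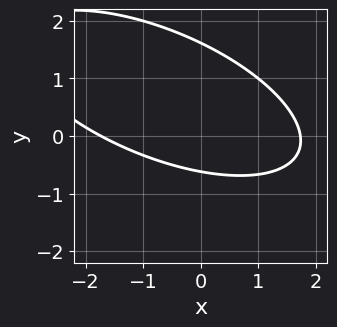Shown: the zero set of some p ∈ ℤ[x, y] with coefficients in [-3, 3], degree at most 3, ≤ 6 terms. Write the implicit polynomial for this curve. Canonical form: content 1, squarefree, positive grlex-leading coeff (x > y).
The degree is 2 — a generic line meets the curve in up to 2 points.
Solving for integer coefficients yields p as stated.

x^2 + 2*x*y + 3*y^2 - 3*y - 3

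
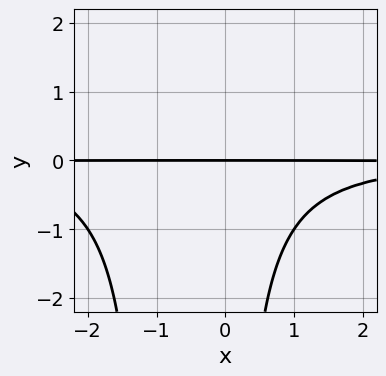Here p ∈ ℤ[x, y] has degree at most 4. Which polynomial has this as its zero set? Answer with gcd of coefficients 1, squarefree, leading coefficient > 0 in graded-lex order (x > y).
x^2*y^2 + x*y^2 + 2*y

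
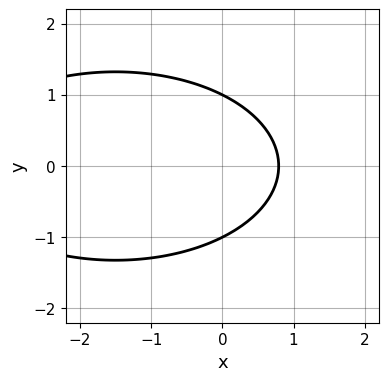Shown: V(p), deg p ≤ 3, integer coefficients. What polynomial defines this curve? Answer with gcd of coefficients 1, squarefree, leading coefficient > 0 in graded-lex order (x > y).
First, degree: the shape is more complex than any degree-1 curve, so deg p = 2.
Then, symmetries: it's symmetric under y → −y, forcing even powers of y.
Then, from the axis intercepts and sections: the y-axis gridline crossings are at y ∈ {-1, 1}.
Finally, the integer polynomial consistent with all of this is the stated p.

x^2 + 3*y^2 + 3*x - 3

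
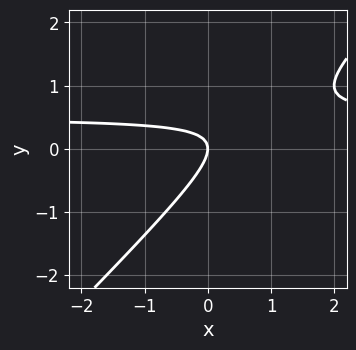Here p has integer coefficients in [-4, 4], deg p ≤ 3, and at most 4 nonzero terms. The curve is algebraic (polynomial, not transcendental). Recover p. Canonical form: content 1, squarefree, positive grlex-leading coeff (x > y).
2*x*y - 2*y^2 - x

Degree: a generic line meets the curve in up to 2 points, so deg p = 2.
Checking where it meets the axes: one x-axis crossing is at x = 0; one y-axis crossing is at y = 0.
Matching integer coefficients to the picture gives p.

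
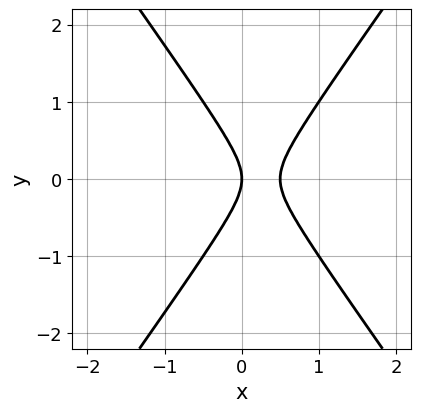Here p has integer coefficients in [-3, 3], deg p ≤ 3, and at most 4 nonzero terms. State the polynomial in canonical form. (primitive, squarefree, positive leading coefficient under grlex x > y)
First, deg p = 2. No degree-1 curve has this shape.
Then, symmetries: the y ↦ −y reflection is a symmetry, so y appears only in even powers.
Next, observable constraints: it meets the y-axis at y = 0 (among the integer gridlines); it crosses the x-axis at the gridline x = 0.
Finally, matching integer coefficients to the picture gives p.

2*x^2 - y^2 - x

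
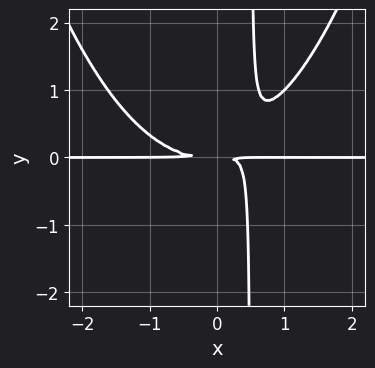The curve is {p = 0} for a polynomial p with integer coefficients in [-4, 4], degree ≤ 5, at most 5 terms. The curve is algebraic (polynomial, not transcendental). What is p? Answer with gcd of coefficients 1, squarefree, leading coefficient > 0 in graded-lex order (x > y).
x^3*y - 2*x*y^2 + y^2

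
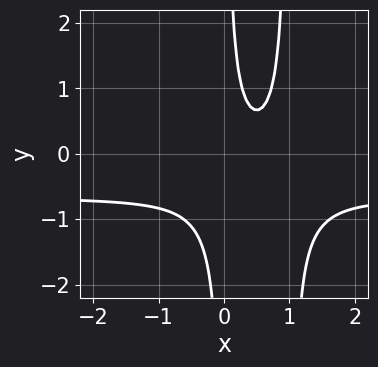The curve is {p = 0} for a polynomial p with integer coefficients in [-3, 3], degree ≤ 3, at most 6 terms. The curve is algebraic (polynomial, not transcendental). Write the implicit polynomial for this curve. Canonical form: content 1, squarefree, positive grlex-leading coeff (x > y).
3*x^2*y + 2*x^2 - 3*x*y - 2*x + 1

(a) deg p = 3. The shape is more complex than any degree-2 curve.
(b) From the visible intercepts: it misses every integer gridline on the x-axis; the curve avoids every integer y-axis point in the box.
(c) Fitting integer coefficients to these (and the overall shape) gives p.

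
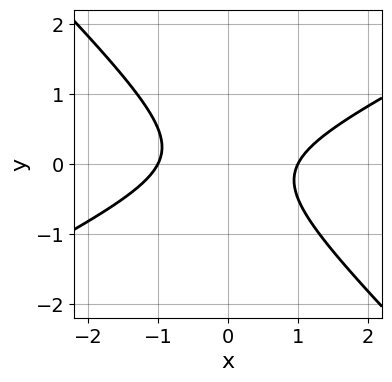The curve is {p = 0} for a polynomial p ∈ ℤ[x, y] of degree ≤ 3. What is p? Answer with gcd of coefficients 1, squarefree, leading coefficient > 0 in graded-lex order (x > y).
x^2 - x*y - 2*y^2 - 1

First, deg p = 2. A generic line meets the curve in up to 2 points.
Next, from the visible intercepts: the curve avoids every integer y-axis point in the box; among the integer gridlines, it crosses the x-axis at x ∈ {-1, 1}.
Finally, together with the visible shape, these determine p as stated.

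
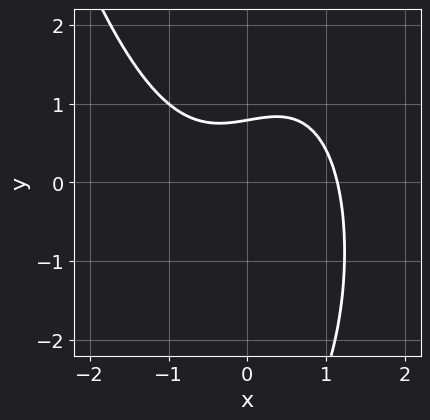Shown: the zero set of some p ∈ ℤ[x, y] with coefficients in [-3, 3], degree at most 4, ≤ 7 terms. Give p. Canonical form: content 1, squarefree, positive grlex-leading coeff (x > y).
2*x^3 - x*y + y^2 + 3*y - 3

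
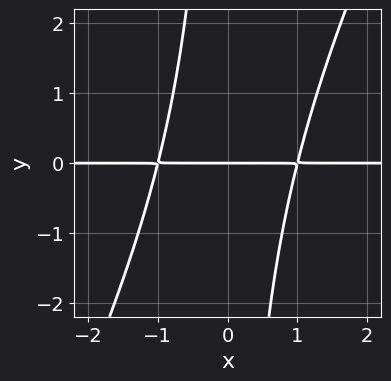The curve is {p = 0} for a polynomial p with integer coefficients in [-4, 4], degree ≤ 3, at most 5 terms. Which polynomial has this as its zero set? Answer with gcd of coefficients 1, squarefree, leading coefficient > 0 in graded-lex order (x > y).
(a) The degree is 3 — no degree-2 curve has this shape.
(b) Observable constraints: the visible x-axis segment lies entirely on the curve; it crosses the y-axis at the gridline y = 0.
(c) Matching integer coefficients to the picture gives p.

2*x^2*y - x*y^2 - 2*y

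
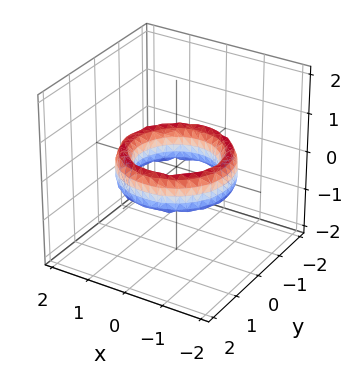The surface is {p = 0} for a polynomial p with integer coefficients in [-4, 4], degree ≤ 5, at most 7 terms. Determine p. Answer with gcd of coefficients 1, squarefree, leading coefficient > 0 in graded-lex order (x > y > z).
First, degree: the shape is more complex than any degree-3 surface, so deg p = 4.
Next, by symmetry, the z-axis is an axis of rotation, so x and y enter only as x² + y².
Then, from the axis intercepts and sections: a circular section at z = 0 has radius exactly 1; the y-axis gridline crossings are at y ∈ {-1, 1}.
Finally, fitting integer coefficients to these (and the overall shape) gives p.

x^4 + 2*x^2*y^2 + y^4 - 3*x^2 - 3*y^2 + z^2 + 2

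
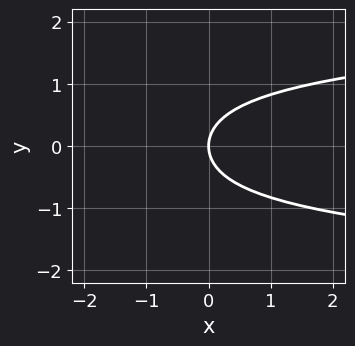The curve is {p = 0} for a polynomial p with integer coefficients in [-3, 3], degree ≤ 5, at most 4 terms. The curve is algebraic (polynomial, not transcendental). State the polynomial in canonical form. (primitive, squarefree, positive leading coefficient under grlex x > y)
The degree is 4 — no degree-3 curve has this shape.
Symmetries: mirror symmetry y ↦ −y ⇒ only even powers of y.
From the axis intercepts and sections: it crosses the x-axis at the gridline x = 0; it crosses the y-axis at the gridline y = 0.
Solving for integer coefficients yields p as stated.

2*y^4 + 3*y^2 - 3*x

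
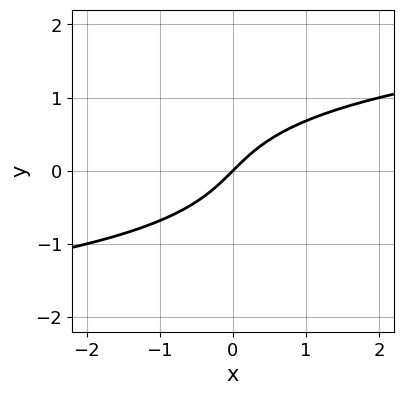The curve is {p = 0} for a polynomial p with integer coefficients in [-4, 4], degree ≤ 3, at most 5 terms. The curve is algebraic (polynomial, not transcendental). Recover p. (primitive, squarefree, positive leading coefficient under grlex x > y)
y^3 - x + y

1. The degree is 3 — the shape is more complex than any degree-2 curve.
2. From the axis intercepts and sections: one x-axis crossing is at x = 0; it crosses the y-axis at the gridline y = 0.
3. Putting this together gives p.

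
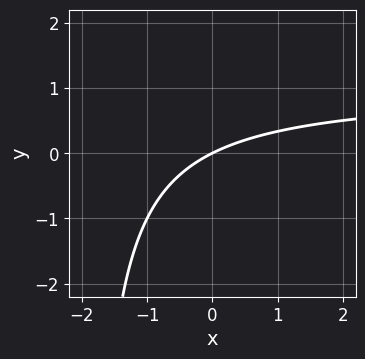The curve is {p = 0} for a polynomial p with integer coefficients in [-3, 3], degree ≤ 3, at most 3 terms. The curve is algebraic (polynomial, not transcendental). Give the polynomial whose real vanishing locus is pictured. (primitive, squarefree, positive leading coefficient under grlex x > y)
First, the degree is 2 — no degree-1 curve has this shape.
Next, against the integer gridlines: one y-axis crossing is at y = 0; it meets the x-axis at x = 0 (among the integer gridlines).
Finally, assembling these constraints gives the stated polynomial.

x*y - x + 2*y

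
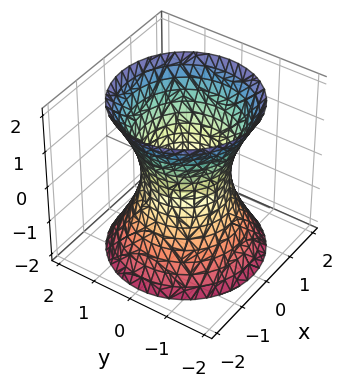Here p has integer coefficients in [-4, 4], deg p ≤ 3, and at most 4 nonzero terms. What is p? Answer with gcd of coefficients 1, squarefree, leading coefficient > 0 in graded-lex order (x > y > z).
2*x^2 + 2*y^2 - z^2 - 2

First, degree: no degree-1 surface has this shape, so deg p = 2.
Next, symmetry: the z-axis is an axis of rotation, so x and y enter only as x² + y².
Then, from the visible intercepts: the x-axis gridline crossings are at x ∈ {-1, 1}; among the integer gridlines, it crosses the y-axis at y ∈ {-1, 1}; no z-intercept at any integer in the box.
Finally, these observations pin down the coefficients.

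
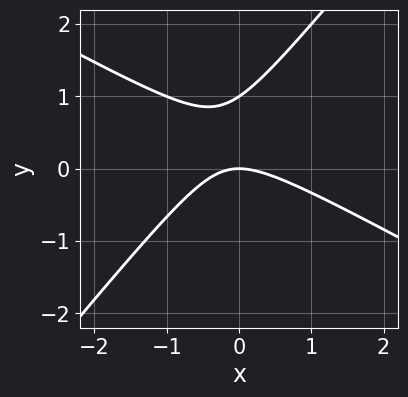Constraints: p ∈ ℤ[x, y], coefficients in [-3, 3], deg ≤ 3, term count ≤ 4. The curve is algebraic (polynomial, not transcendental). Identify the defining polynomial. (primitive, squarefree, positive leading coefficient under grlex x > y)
First, the degree is 2 — the shape is more complex than any degree-1 curve.
Next, against the integer gridlines: the y-axis gridline crossings are at y ∈ {0, 1}; it meets the x-axis at x = 0 (among the integer gridlines).
Finally, solving for integer coefficients yields p as stated.

2*x^2 + 2*x*y - 3*y^2 + 3*y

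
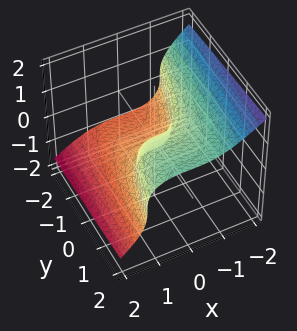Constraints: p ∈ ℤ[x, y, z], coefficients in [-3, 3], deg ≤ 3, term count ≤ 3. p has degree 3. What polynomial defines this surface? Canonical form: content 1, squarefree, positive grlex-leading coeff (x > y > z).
(a) Degree: the shape is more complex than any degree-2 surface, so deg p = 3.
(b) Observable constraints: it meets the z-axis at z = 0 (among the integer gridlines); one y-axis crossing is at y = 0.
(c) The integer polynomial consistent with all of this is the stated p.

x^3 + 2*z^3 - y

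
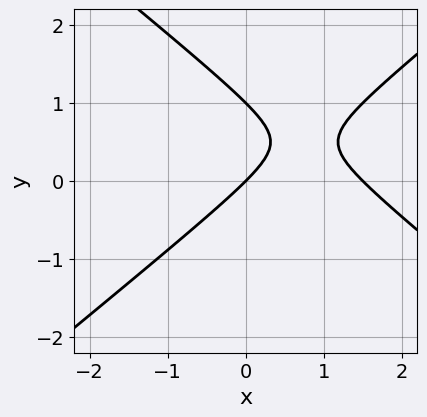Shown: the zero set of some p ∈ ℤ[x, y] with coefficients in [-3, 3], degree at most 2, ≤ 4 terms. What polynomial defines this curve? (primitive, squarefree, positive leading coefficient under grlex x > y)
First, degree: no degree-1 curve has this shape, so deg p = 2.
Next, against the integer gridlines: the y-axis gridline crossings are at y ∈ {0, 1}; it crosses the x-axis at the gridline x = 0.
Finally, assembling these constraints gives the stated polynomial.

2*x^2 - 3*y^2 - 3*x + 3*y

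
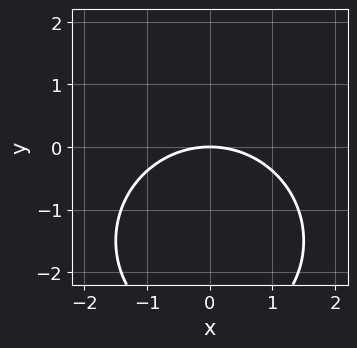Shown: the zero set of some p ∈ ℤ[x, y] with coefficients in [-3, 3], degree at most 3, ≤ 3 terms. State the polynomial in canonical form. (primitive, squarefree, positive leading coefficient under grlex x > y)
x^2 + y^2 + 3*y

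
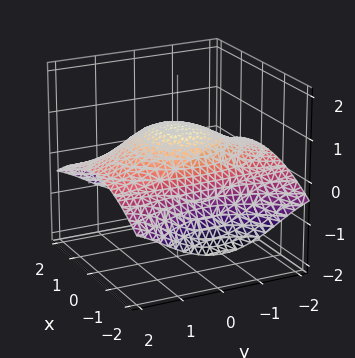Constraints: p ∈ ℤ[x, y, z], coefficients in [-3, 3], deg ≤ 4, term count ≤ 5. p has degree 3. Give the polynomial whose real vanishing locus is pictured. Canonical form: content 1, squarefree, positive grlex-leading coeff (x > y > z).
3*y^2*z + 3*z^3 + 2*x^2 - 3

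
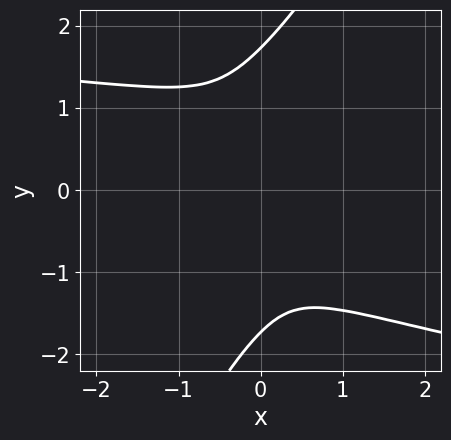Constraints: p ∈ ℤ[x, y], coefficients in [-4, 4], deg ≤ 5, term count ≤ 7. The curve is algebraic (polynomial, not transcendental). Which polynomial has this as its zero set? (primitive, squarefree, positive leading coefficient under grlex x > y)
2*x*y^3 - y^4 - x^2*y + 3*x^2 + 3*y^2

1. deg p = 4. A generic line meets the curve in up to 4 points.
2. The integer polynomial consistent with all of this is the stated p.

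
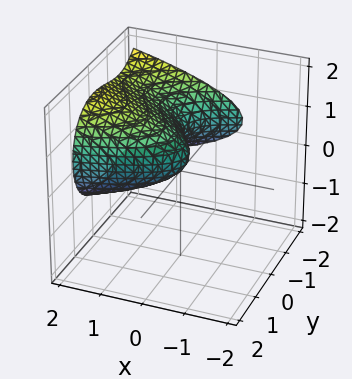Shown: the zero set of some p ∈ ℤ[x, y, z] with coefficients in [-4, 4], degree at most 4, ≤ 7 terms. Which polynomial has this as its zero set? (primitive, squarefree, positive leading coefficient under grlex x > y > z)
Degree: a generic line meets the surface in up to 3 points, so deg p = 3.
From the visible intercepts: it crosses the x-axis at the gridline x = 0; the y-axis gridline crossings are at y ∈ {-2, 0}.
Assembling these constraints gives the stated polynomial.

y^3 + 2*y^2 + 3*z^2 - 2*x - 2*z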